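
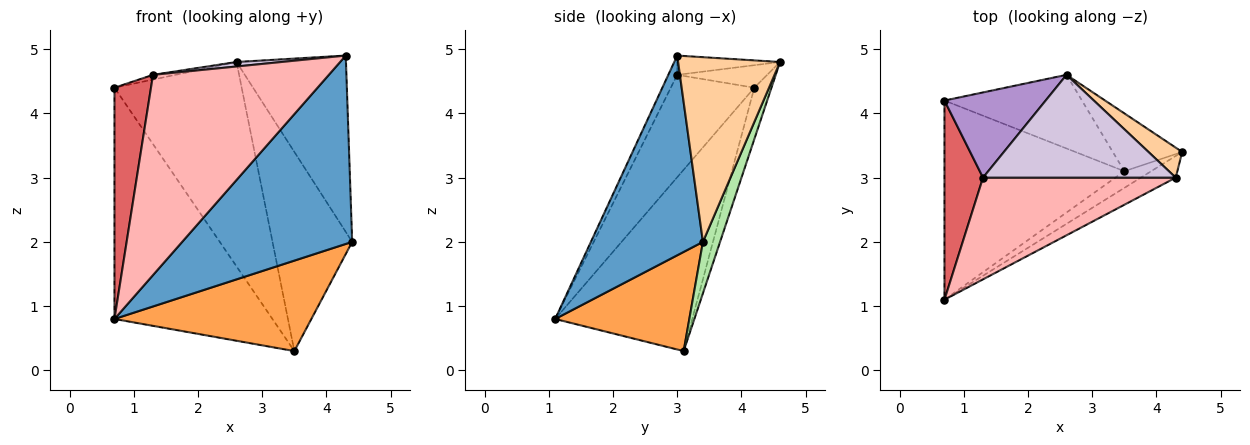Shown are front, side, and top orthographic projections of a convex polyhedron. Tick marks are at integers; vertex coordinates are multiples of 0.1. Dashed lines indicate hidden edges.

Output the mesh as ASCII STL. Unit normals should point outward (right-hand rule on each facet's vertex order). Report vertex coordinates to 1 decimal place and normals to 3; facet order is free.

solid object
 facet normal 0.548 -0.831 -0.096
  outer loop
   vertex 4.3 3.0 4.9
   vertex 0.7 1.1 0.8
   vertex 4.4 3.4 2.0
  endloop
 endfacet
 facet normal -0.550 0.633 -0.545
  outer loop
   vertex 3.5 3.1 0.3
   vertex 0.7 1.1 0.8
   vertex 0.7 4.2 4.4
  endloop
 endfacet
 facet normal 0.557 -0.817 -0.151
  outer loop
   vertex 3.5 3.1 0.3
   vertex 4.4 3.4 2.0
   vertex 0.7 1.1 0.8
  endloop
 endfacet
 facet normal 0.676 0.726 0.123
  outer loop
   vertex 2.6 4.6 4.8
   vertex 4.3 3.0 4.9
   vertex 4.4 3.4 2.0
  endloop
 endfacet
 facet normal -0.126 0.933 -0.336
  outer loop
   vertex 2.6 4.6 4.8
   vertex 3.5 3.1 0.3
   vertex 0.7 4.2 4.4
  endloop
 endfacet
 facet normal 0.202 0.940 -0.273
  outer loop
   vertex 2.6 4.6 4.8
   vertex 4.4 3.4 2.0
   vertex 3.5 3.1 0.3
  endloop
 endfacet
 facet normal -0.866 -0.379 0.326
  outer loop
   vertex 1.3 3.0 4.6
   vertex 0.7 4.2 4.4
   vertex 0.7 1.1 0.8
  endloop
 endfacet
 facet normal -0.045 -0.891 0.452
  outer loop
   vertex 1.3 3.0 4.6
   vertex 0.7 1.1 0.8
   vertex 4.3 3.0 4.9
  endloop
 endfacet
 facet normal -0.217 0.054 0.975
  outer loop
   vertex 1.3 3.0 4.6
   vertex 2.6 4.6 4.8
   vertex 0.7 4.2 4.4
  endloop
 endfacet
 facet normal -0.099 -0.043 0.994
  outer loop
   vertex 1.3 3.0 4.6
   vertex 4.3 3.0 4.9
   vertex 2.6 4.6 4.8
  endloop
 endfacet
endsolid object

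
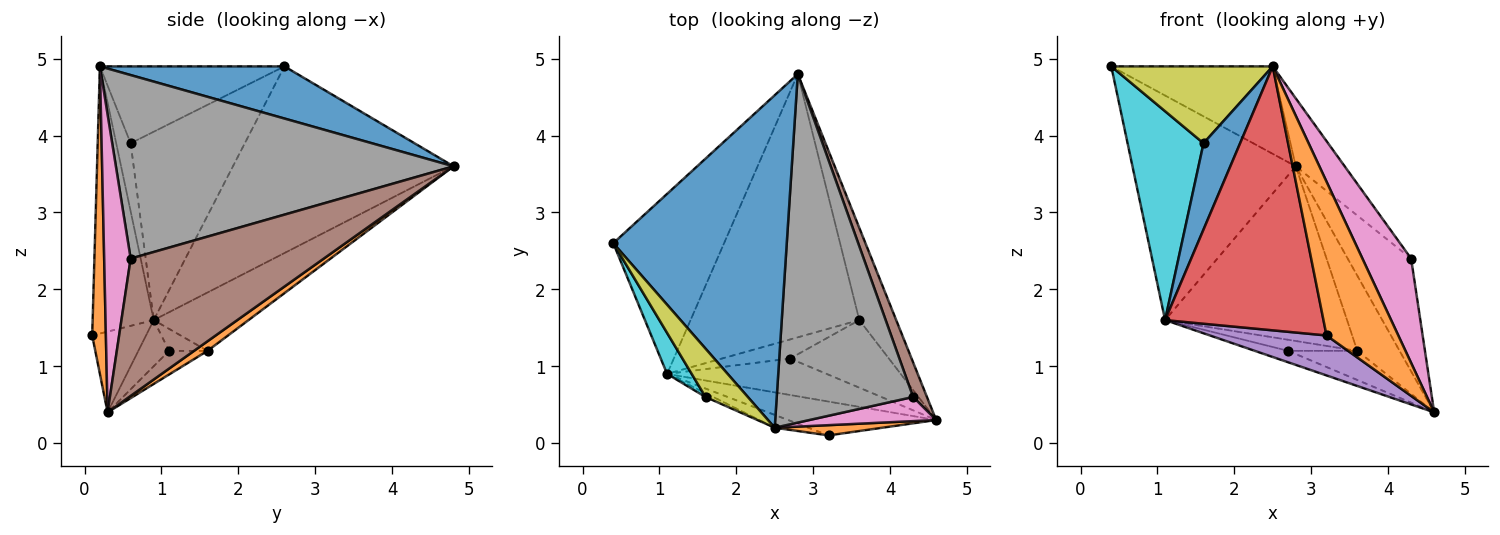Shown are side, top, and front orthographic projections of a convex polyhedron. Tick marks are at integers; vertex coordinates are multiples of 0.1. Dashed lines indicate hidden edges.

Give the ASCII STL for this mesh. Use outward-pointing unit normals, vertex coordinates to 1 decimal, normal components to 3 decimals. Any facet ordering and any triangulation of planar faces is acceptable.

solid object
 facet normal 0.279 0.244 0.929
  outer loop
   vertex 2.5 0.2 4.9
   vertex 2.8 4.8 3.6
   vertex 0.4 2.6 4.9
  endloop
 endfacet
 facet normal 0.187 -0.980 0.065
  outer loop
   vertex 2.5 0.2 4.9
   vertex 3.2 0.1 1.4
   vertex 4.6 0.3 0.4
  endloop
 endfacet
 facet normal -0.725 0.537 -0.431
  outer loop
   vertex 1.1 0.9 1.6
   vertex 0.4 2.6 4.9
   vertex 2.8 4.8 3.6
  endloop
 endfacet
 facet normal -0.359 -0.932 -0.045
  outer loop
   vertex 1.1 0.9 1.6
   vertex 3.2 0.1 1.4
   vertex 2.5 0.2 4.9
  endloop
 endfacet
 facet normal -0.332 -0.720 -0.609
  outer loop
   vertex 1.1 0.9 1.6
   vertex 4.6 0.3 0.4
   vertex 3.2 0.1 1.4
  endloop
 endfacet
 facet normal 0.946 0.311 0.095
  outer loop
   vertex 4.3 0.6 2.4
   vertex 4.6 0.3 0.4
   vertex 2.8 4.8 3.6
  endloop
 endfacet
 facet normal 0.468 -0.861 0.199
  outer loop
   vertex 4.3 0.6 2.4
   vertex 2.5 0.2 4.9
   vertex 4.6 0.3 0.4
  endloop
 endfacet
 facet normal 0.797 0.115 0.592
  outer loop
   vertex 4.3 0.6 2.4
   vertex 2.8 4.8 3.6
   vertex 2.5 0.2 4.9
  endloop
 endfacet
 facet normal -0.695 -0.608 0.382
  outer loop
   vertex 1.6 0.6 3.9
   vertex 2.5 0.2 4.9
   vertex 0.4 2.6 4.9
  endloop
 endfacet
 facet normal -0.828 -0.551 0.108
  outer loop
   vertex 1.6 0.6 3.9
   vertex 0.4 2.6 4.9
   vertex 1.1 0.9 1.6
  endloop
 endfacet
 facet normal -0.367 -0.929 -0.041
  outer loop
   vertex 1.6 0.6 3.9
   vertex 1.1 0.9 1.6
   vertex 2.5 0.2 4.9
  endloop
 endfacet
 facet normal 0.197 0.619 -0.760
  outer loop
   vertex 3.6 1.6 1.2
   vertex 2.8 4.8 3.6
   vertex 4.6 0.3 0.4
  endloop
 endfacet
 facet normal -0.277 0.531 -0.801
  outer loop
   vertex 3.6 1.6 1.2
   vertex 1.1 0.9 1.6
   vertex 2.8 4.8 3.6
  endloop
 endfacet
 facet normal -0.266 0.288 -0.920
  outer loop
   vertex 2.7 1.1 1.2
   vertex 4.6 0.3 0.4
   vertex 1.1 0.9 1.6
  endloop
 endfacet
 facet normal -0.215 0.387 -0.897
  outer loop
   vertex 2.7 1.1 1.2
   vertex 3.6 1.6 1.2
   vertex 4.6 0.3 0.4
  endloop
 endfacet
 facet normal -0.269 0.484 -0.833
  outer loop
   vertex 2.7 1.1 1.2
   vertex 1.1 0.9 1.6
   vertex 3.6 1.6 1.2
  endloop
 endfacet
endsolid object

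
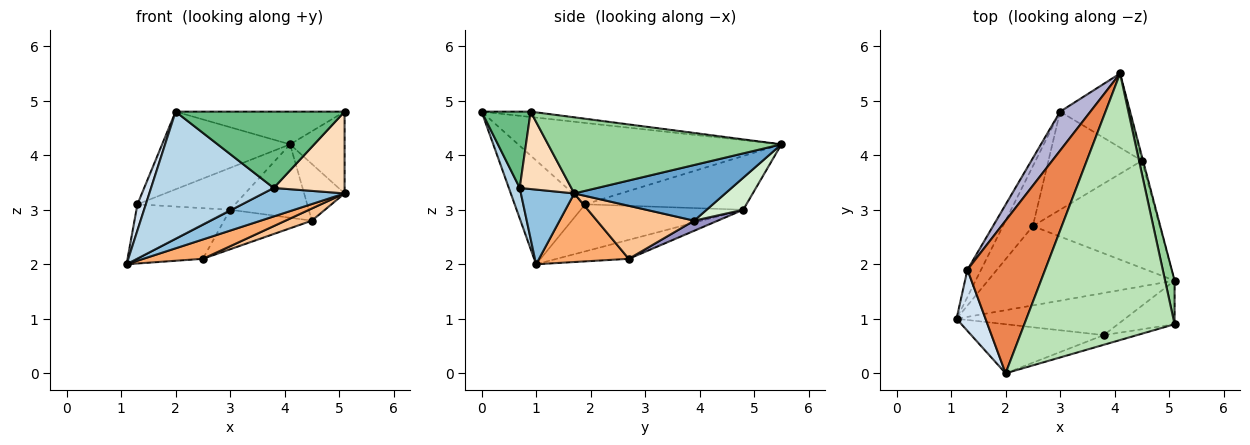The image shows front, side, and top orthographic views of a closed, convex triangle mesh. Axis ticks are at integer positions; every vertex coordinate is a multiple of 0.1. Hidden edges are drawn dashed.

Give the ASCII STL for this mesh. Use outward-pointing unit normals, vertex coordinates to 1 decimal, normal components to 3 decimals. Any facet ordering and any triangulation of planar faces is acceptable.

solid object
 facet normal 0.966 0.259 -0.020
  outer loop
   vertex 4.5 3.9 2.8
   vertex 4.1 5.5 4.2
   vertex 5.1 1.7 3.3
  endloop
 endfacet
 facet normal 0.345 -0.526 -0.778
  outer loop
   vertex 3.8 0.7 3.4
   vertex 1.1 1.0 2.0
   vertex 5.1 1.7 3.3
  endloop
 endfacet
 facet normal 0.083 -0.930 -0.359
  outer loop
   vertex 3.8 0.7 3.4
   vertex 2.0 0.0 4.8
   vertex 1.1 1.0 2.0
  endloop
 endfacet
 facet normal -0.957 -0.114 0.267
  outer loop
   vertex 1.3 1.9 3.1
   vertex 1.1 1.0 2.0
   vertex 2.0 0.0 4.8
  endloop
 endfacet
 facet normal -0.682 0.332 0.652
  outer loop
   vertex 1.3 1.9 3.1
   vertex 2.0 0.0 4.8
   vertex 4.1 5.5 4.2
  endloop
 endfacet
 facet normal 0.336 -0.223 -0.915
  outer loop
   vertex 2.5 2.7 2.1
   vertex 5.1 1.7 3.3
   vertex 1.1 1.0 2.0
  endloop
 endfacet
 facet normal 0.384 -0.104 -0.918
  outer loop
   vertex 2.5 2.7 2.1
   vertex 4.5 3.9 2.8
   vertex 5.1 1.7 3.3
  endloop
 endfacet
 facet normal 0.541 -0.742 -0.396
  outer loop
   vertex 5.1 0.9 4.8
   vertex 3.8 0.7 3.4
   vertex 5.1 1.7 3.3
  endloop
 endfacet
 facet normal 0.277 -0.953 -0.121
  outer loop
   vertex 5.1 0.9 4.8
   vertex 2.0 0.0 4.8
   vertex 3.8 0.7 3.4
  endloop
 endfacet
 facet normal 0.967 0.226 0.120
  outer loop
   vertex 5.1 0.9 4.8
   vertex 5.1 1.7 3.3
   vertex 4.1 5.5 4.2
  endloop
 endfacet
 facet normal -0.035 0.122 0.992
  outer loop
   vertex 5.1 0.9 4.8
   vertex 4.1 5.5 4.2
   vertex 2.0 0.0 4.8
  endloop
 endfacet
 facet normal 0.311 0.669 -0.675
  outer loop
   vertex 3.0 4.8 3.0
   vertex 4.1 5.5 4.2
   vertex 4.5 3.9 2.8
  endloop
 endfacet
 facet normal 0.100 0.372 -0.923
  outer loop
   vertex 3.0 4.8 3.0
   vertex 4.5 3.9 2.8
   vertex 2.5 2.7 2.1
  endloop
 endfacet
 facet normal -0.771 0.467 0.434
  outer loop
   vertex 3.0 4.8 3.0
   vertex 1.3 1.9 3.1
   vertex 4.1 5.5 4.2
  endloop
 endfacet
 facet normal -0.840 0.484 -0.243
  outer loop
   vertex 3.0 4.8 3.0
   vertex 1.1 1.0 2.0
   vertex 1.3 1.9 3.1
  endloop
 endfacet
 facet normal -0.480 0.440 -0.759
  outer loop
   vertex 3.0 4.8 3.0
   vertex 2.5 2.7 2.1
   vertex 1.1 1.0 2.0
  endloop
 endfacet
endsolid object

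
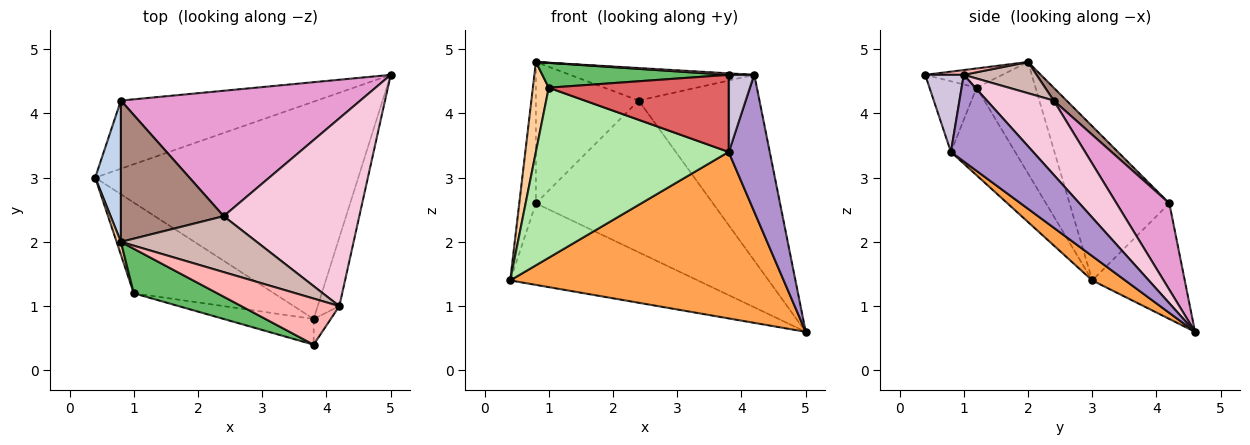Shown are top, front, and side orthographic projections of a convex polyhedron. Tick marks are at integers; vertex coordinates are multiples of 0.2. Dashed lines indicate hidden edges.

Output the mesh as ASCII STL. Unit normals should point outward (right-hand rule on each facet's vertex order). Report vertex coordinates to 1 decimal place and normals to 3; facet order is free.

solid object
 facet normal -0.354 0.718 -0.600
  outer loop
   vertex 0.8 4.2 2.6
   vertex 5.0 4.6 0.6
   vertex 0.4 3.0 1.4
  endloop
 endfacet
 facet normal -0.973 0.162 0.162
  outer loop
   vertex 0.8 4.2 2.6
   vertex 0.4 3.0 1.4
   vertex 0.8 2.0 4.8
  endloop
 endfacet
 facet normal 0.073 -0.606 -0.792
  outer loop
   vertex 3.8 0.8 3.4
   vertex 0.4 3.0 1.4
   vertex 5.0 4.6 0.6
  endloop
 endfacet
 facet normal -0.965 -0.260 0.037
  outer loop
   vertex 1.0 1.2 4.4
   vertex 0.8 2.0 4.8
   vertex 0.4 3.0 1.4
  endloop
 endfacet
 facet normal -0.198 -0.477 0.856
  outer loop
   vertex 1.0 1.2 4.4
   vertex 3.8 0.4 4.6
   vertex 0.8 2.0 4.8
  endloop
 endfacet
 facet normal -0.282 -0.846 -0.451
  outer loop
   vertex 1.0 1.2 4.4
   vertex 0.4 3.0 1.4
   vertex 3.8 0.8 3.4
  endloop
 endfacet
 facet normal -0.241 -0.921 -0.307
  outer loop
   vertex 1.0 1.2 4.4
   vertex 3.8 0.8 3.4
   vertex 3.8 0.4 4.6
  endloop
 endfacet
 facet normal 0.049 -0.033 0.998
  outer loop
   vertex 4.2 1.0 4.6
   vertex 0.8 2.0 4.8
   vertex 3.8 0.4 4.6
  endloop
 endfacet
 facet normal 0.873 -0.436 -0.218
  outer loop
   vertex 4.2 1.0 4.6
   vertex 3.8 0.8 3.4
   vertex 5.0 4.6 0.6
  endloop
 endfacet
 facet normal 0.818 -0.545 -0.182
  outer loop
   vertex 4.2 1.0 4.6
   vertex 3.8 0.4 4.6
   vertex 3.8 0.8 3.4
  endloop
 endfacet
 facet normal 0.088 0.704 0.704
  outer loop
   vertex 2.4 2.4 4.2
   vertex 0.8 4.2 2.6
   vertex 0.8 2.0 4.8
  endloop
 endfacet
 facet normal 0.195 0.493 0.848
  outer loop
   vertex 2.4 2.4 4.2
   vertex 0.8 2.0 4.8
   vertex 4.2 1.0 4.6
  endloop
 endfacet
 facet normal 0.224 0.751 0.621
  outer loop
   vertex 2.4 2.4 4.2
   vertex 5.0 4.6 0.6
   vertex 0.8 4.2 2.6
  endloop
 endfacet
 facet normal 0.363 0.655 0.662
  outer loop
   vertex 2.4 2.4 4.2
   vertex 4.2 1.0 4.6
   vertex 5.0 4.6 0.6
  endloop
 endfacet
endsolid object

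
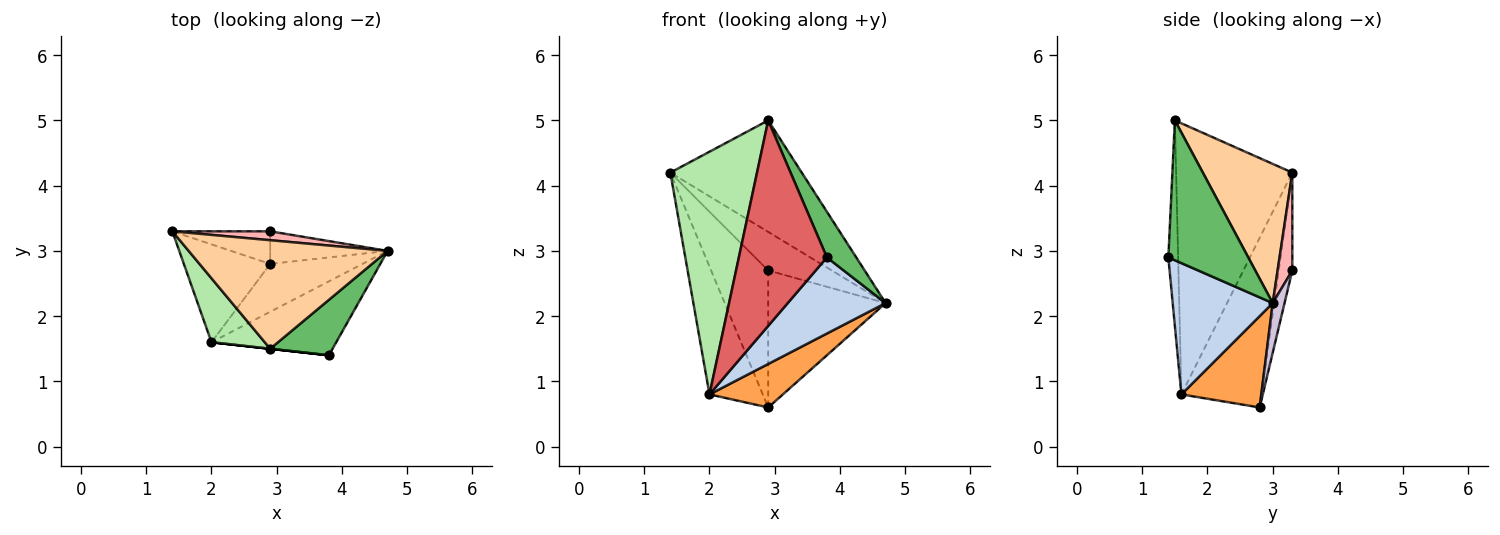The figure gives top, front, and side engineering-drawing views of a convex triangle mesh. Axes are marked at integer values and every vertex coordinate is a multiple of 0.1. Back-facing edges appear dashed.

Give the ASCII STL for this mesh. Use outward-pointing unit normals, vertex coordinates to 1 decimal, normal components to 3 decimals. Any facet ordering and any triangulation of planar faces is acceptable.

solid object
 facet normal -0.767 0.510 -0.390
  outer loop
   vertex 2.0 1.6 0.8
   vertex 1.4 3.3 4.2
   vertex 2.9 2.8 0.6
  endloop
 endfacet
 facet normal 0.591 -0.578 -0.562
  outer loop
   vertex 2.0 1.6 0.8
   vertex 4.7 3.0 2.2
   vertex 3.8 1.4 2.9
  endloop
 endfacet
 facet normal 0.591 -0.543 -0.597
  outer loop
   vertex 2.0 1.6 0.8
   vertex 2.9 2.8 0.6
   vertex 4.7 3.0 2.2
  endloop
 endfacet
 facet normal 0.438 0.644 0.627
  outer loop
   vertex 2.9 1.5 5.0
   vertex 4.7 3.0 2.2
   vertex 1.4 3.3 4.2
  endloop
 endfacet
 facet normal 0.866 -0.318 0.386
  outer loop
   vertex 2.9 1.5 5.0
   vertex 3.8 1.4 2.9
   vertex 4.7 3.0 2.2
  endloop
 endfacet
 facet normal -0.792 -0.591 0.156
  outer loop
   vertex 2.9 1.5 5.0
   vertex 1.4 3.3 4.2
   vertex 2.0 1.6 0.8
  endloop
 endfacet
 facet normal -0.110 -0.994 0.000
  outer loop
   vertex 2.9 1.5 5.0
   vertex 2.0 1.6 0.8
   vertex 3.8 1.4 2.9
  endloop
 endfacet
 facet normal 0.219 0.951 0.219
  outer loop
   vertex 2.9 3.3 2.7
   vertex 1.4 3.3 4.2
   vertex 4.7 3.0 2.2
  endloop
 endfacet
 facet normal -0.226 0.948 -0.226
  outer loop
   vertex 2.9 3.3 2.7
   vertex 2.9 2.8 0.6
   vertex 1.4 3.3 4.2
  endloop
 endfacet
 facet normal 0.097 0.968 -0.231
  outer loop
   vertex 2.9 3.3 2.7
   vertex 4.7 3.0 2.2
   vertex 2.9 2.8 0.6
  endloop
 endfacet
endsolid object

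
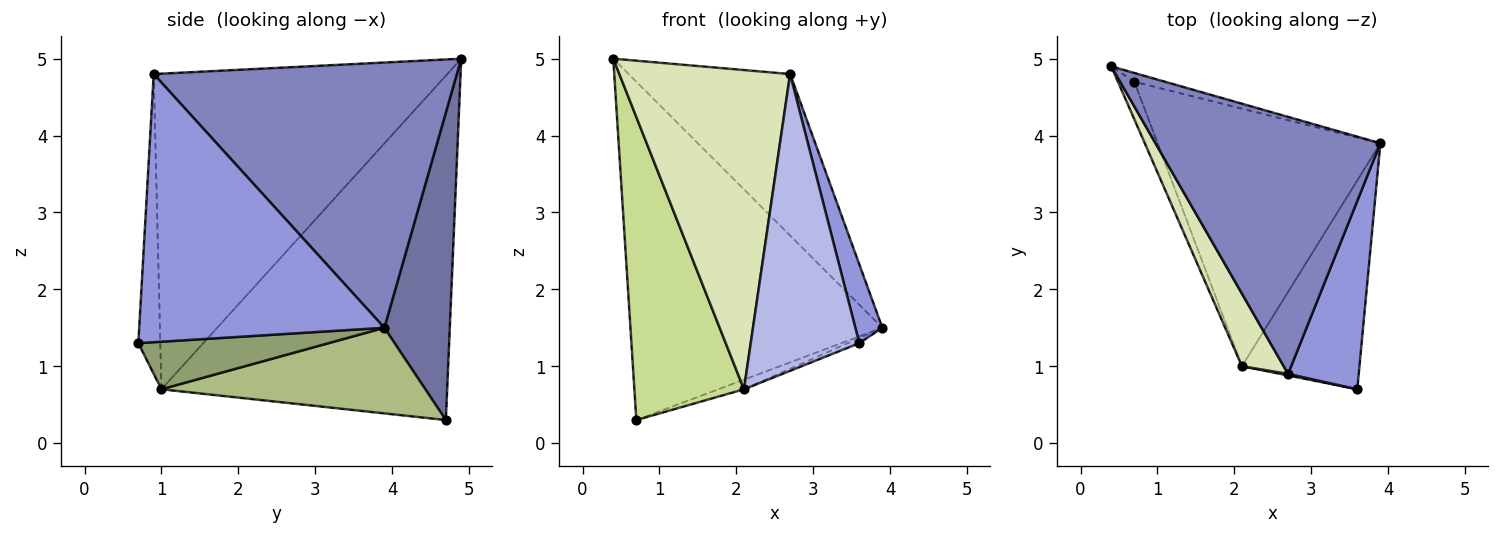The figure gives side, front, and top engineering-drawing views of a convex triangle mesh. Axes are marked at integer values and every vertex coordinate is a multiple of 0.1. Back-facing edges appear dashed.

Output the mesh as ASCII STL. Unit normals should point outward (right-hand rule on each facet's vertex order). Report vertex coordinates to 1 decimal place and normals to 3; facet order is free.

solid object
 facet normal 0.251 0.968 -0.025
  outer loop
   vertex 0.7 4.7 0.3
   vertex 0.4 4.9 5.0
   vertex 3.9 3.9 1.5
  endloop
 endfacet
 facet normal 0.707 0.376 0.599
  outer loop
   vertex 2.7 0.9 4.8
   vertex 3.9 3.9 1.5
   vertex 0.4 4.9 5.0
  endloop
 endfacet
 facet normal 0.962 -0.106 0.253
  outer loop
   vertex 2.7 0.9 4.8
   vertex 3.6 0.7 1.3
   vertex 3.9 3.9 1.5
  endloop
 endfacet
 facet normal -0.198 -0.980 0.005
  outer loop
   vertex 2.1 1.0 0.7
   vertex 3.6 0.7 1.3
   vertex 2.7 0.9 4.8
  endloop
 endfacet
 facet normal 0.375 0.023 -0.927
  outer loop
   vertex 2.1 1.0 0.7
   vertex 3.9 3.9 1.5
   vertex 3.6 0.7 1.3
  endloop
 endfacet
 facet normal 0.359 0.035 -0.933
  outer loop
   vertex 2.1 1.0 0.7
   vertex 0.7 4.7 0.3
   vertex 3.9 3.9 1.5
  endloop
 endfacet
 facet normal -0.933 -0.358 -0.044
  outer loop
   vertex 2.1 1.0 0.7
   vertex 0.4 4.9 5.0
   vertex 0.7 4.7 0.3
  endloop
 endfacet
 facet normal -0.859 -0.500 0.114
  outer loop
   vertex 2.1 1.0 0.7
   vertex 2.7 0.9 4.8
   vertex 0.4 4.9 5.0
  endloop
 endfacet
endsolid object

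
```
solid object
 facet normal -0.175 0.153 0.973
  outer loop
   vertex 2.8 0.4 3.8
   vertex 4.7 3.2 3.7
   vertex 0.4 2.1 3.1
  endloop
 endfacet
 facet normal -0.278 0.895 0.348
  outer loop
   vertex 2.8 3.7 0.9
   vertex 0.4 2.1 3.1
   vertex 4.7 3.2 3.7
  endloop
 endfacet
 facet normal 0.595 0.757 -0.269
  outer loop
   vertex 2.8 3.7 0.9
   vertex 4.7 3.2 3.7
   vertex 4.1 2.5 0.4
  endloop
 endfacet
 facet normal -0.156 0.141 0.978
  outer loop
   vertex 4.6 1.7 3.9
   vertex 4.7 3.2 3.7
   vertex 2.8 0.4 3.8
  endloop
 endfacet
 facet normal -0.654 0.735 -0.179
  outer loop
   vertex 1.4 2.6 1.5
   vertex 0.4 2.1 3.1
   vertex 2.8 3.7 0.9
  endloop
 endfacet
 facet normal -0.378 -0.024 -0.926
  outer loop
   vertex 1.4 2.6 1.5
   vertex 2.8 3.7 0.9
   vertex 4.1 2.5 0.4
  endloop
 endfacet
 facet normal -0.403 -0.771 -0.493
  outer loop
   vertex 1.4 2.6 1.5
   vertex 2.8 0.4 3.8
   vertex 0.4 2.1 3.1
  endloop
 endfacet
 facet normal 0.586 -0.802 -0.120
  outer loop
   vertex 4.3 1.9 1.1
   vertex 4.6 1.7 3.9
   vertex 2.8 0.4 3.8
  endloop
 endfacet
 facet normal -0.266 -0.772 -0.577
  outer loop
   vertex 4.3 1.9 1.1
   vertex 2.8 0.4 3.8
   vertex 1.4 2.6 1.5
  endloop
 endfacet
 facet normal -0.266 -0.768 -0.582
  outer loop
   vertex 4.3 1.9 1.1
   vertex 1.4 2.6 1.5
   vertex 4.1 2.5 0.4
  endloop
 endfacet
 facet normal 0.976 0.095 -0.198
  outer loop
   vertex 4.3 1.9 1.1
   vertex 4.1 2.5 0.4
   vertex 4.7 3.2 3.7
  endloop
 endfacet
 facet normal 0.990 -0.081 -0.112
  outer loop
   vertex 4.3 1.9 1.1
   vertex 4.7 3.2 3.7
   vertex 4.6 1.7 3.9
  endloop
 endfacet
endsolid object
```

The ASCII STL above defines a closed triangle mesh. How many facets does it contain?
12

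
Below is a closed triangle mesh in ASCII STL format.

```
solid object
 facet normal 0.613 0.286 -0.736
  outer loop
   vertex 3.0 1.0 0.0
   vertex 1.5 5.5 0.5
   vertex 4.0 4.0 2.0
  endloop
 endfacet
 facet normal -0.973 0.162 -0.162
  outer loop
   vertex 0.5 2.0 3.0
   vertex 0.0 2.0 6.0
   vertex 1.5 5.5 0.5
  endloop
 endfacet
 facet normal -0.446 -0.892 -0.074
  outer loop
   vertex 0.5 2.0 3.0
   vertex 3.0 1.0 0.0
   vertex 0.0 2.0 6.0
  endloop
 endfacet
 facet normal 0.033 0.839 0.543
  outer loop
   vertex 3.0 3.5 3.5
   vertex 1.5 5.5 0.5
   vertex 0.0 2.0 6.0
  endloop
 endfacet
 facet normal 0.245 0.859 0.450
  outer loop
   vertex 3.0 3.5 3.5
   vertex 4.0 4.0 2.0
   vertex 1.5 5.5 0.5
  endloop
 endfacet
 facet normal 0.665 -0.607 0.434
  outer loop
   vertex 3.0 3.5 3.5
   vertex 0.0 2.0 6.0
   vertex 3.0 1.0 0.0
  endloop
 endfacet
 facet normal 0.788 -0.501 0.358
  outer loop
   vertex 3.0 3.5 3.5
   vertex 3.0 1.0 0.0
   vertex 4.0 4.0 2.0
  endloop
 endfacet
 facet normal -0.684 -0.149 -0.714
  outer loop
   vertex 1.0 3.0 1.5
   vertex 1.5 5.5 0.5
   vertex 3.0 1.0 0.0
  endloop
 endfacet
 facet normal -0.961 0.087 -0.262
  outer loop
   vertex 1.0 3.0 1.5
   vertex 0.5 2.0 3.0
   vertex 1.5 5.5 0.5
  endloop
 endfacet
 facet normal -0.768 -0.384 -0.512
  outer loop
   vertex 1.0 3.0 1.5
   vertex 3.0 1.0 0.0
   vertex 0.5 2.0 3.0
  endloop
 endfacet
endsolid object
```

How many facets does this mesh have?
10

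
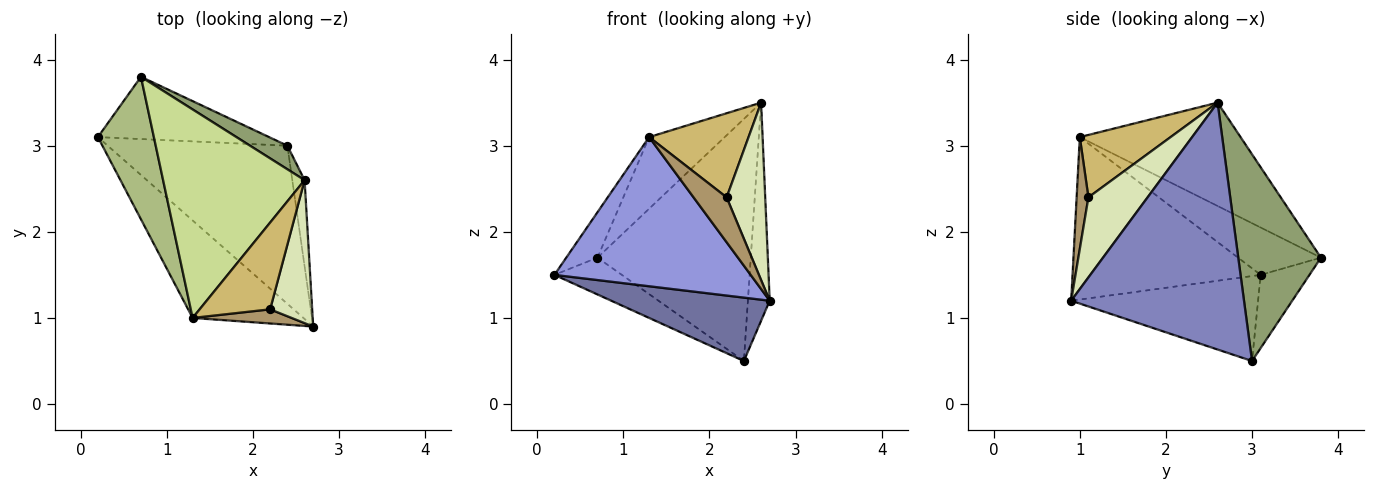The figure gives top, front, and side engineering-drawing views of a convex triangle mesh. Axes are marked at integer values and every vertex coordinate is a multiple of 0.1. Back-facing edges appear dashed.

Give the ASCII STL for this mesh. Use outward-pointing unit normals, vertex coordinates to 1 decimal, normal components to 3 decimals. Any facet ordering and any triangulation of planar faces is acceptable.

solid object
 facet normal -0.402 -0.341 -0.850
  outer loop
   vertex 2.4 3.0 0.5
   vertex 2.7 0.9 1.2
   vertex 0.2 3.1 1.5
  endloop
 endfacet
 facet normal 0.991 0.125 -0.049
  outer loop
   vertex 2.6 2.6 3.5
   vertex 2.7 0.9 1.2
   vertex 2.4 3.0 0.5
  endloop
 endfacet
 facet normal -0.626 -0.653 -0.427
  outer loop
   vertex 1.3 1.0 3.1
   vertex 0.2 3.1 1.5
   vertex 2.7 0.9 1.2
  endloop
 endfacet
 facet normal -0.345 0.478 -0.808
  outer loop
   vertex 0.7 3.8 1.7
   vertex 2.4 3.0 0.5
   vertex 0.2 3.1 1.5
  endloop
 endfacet
 facet normal 0.473 0.877 0.085
  outer loop
   vertex 0.7 3.8 1.7
   vertex 2.6 2.6 3.5
   vertex 2.4 3.0 0.5
  endloop
 endfacet
 facet normal -0.628 0.236 0.742
  outer loop
   vertex 0.7 3.8 1.7
   vertex 0.2 3.1 1.5
   vertex 1.3 1.0 3.1
  endloop
 endfacet
 facet normal -0.568 0.267 0.778
  outer loop
   vertex 0.7 3.8 1.7
   vertex 1.3 1.0 3.1
   vertex 2.6 2.6 3.5
  endloop
 endfacet
 facet normal 0.767 -0.500 0.403
  outer loop
   vertex 2.2 1.1 2.4
   vertex 2.7 0.9 1.2
   vertex 2.6 2.6 3.5
  endloop
 endfacet
 facet normal 0.322 -0.903 0.285
  outer loop
   vertex 2.2 1.1 2.4
   vertex 1.3 1.0 3.1
   vertex 2.7 0.9 1.2
  endloop
 endfacet
 facet normal 0.537 -0.587 0.606
  outer loop
   vertex 2.2 1.1 2.4
   vertex 2.6 2.6 3.5
   vertex 1.3 1.0 3.1
  endloop
 endfacet
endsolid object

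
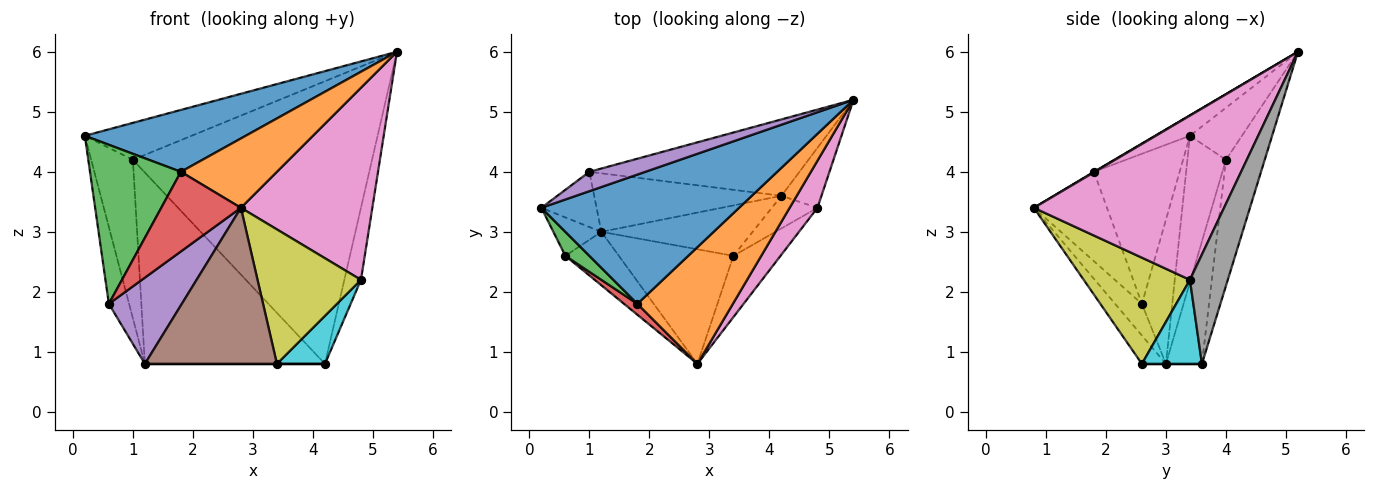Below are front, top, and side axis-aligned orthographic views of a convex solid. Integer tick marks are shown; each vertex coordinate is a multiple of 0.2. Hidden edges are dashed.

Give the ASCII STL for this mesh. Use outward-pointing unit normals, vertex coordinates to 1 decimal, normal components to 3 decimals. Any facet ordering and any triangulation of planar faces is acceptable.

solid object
 facet normal -0.093 -0.430 0.898
  outer loop
   vertex 1.8 1.8 4.0
   vertex 5.4 5.2 6.0
   vertex 0.2 3.4 4.6
  endloop
 endfacet
 facet normal 0.005 -0.511 0.860
  outer loop
   vertex 1.8 1.8 4.0
   vertex 2.8 0.8 3.4
   vertex 5.4 5.2 6.0
  endloop
 endfacet
 facet normal -0.682 -0.723 0.109
  outer loop
   vertex 1.8 1.8 4.0
   vertex 0.2 3.4 4.6
   vertex 0.6 2.6 1.8
  endloop
 endfacet
 facet normal -0.673 -0.733 0.100
  outer loop
   vertex 1.8 1.8 4.0
   vertex 0.6 2.6 1.8
   vertex 2.8 0.8 3.4
  endloop
 endfacet
 facet normal -0.396 0.813 0.427
  outer loop
   vertex 1.0 4.0 4.2
   vertex 0.2 3.4 4.6
   vertex 5.4 5.2 6.0
  endloop
 endfacet
 facet normal -0.155 0.954 -0.258
  outer loop
   vertex 1.0 4.0 4.2
   vertex 5.4 5.2 6.0
   vertex 4.2 3.6 0.8
  endloop
 endfacet
 facet normal 0.815 -0.563 0.138
  outer loop
   vertex 4.8 3.4 2.2
   vertex 5.4 5.2 6.0
   vertex 2.8 0.8 3.4
  endloop
 endfacet
 facet normal 0.868 0.381 -0.318
  outer loop
   vertex 4.8 3.4 2.2
   vertex 4.2 3.6 0.8
   vertex 5.4 5.2 6.0
  endloop
 endfacet
 facet normal 0.683 -0.665 -0.303
  outer loop
   vertex 3.4 2.6 0.8
   vertex 4.8 3.4 2.2
   vertex 2.8 0.8 3.4
  endloop
 endfacet
 facet normal 0.719 -0.575 -0.390
  outer loop
   vertex 3.4 2.6 0.8
   vertex 4.2 3.6 0.8
   vertex 4.8 3.4 2.2
  endloop
 endfacet
 facet normal -0.188 0.939 -0.287
  outer loop
   vertex 1.2 3.0 0.8
   vertex 1.0 4.0 4.2
   vertex 4.2 3.6 0.8
  endloop
 endfacet
 facet normal 0.000 0.000 -1.000
  outer loop
   vertex 1.2 3.0 0.8
   vertex 4.2 3.6 0.8
   vertex 3.4 2.6 0.8
  endloop
 endfacet
 facet normal -0.802 0.535 -0.267
  outer loop
   vertex 1.2 3.0 0.8
   vertex 0.6 2.6 1.8
   vertex 0.2 3.4 4.6
  endloop
 endfacet
 facet normal -0.658 0.711 -0.248
  outer loop
   vertex 1.2 3.0 0.8
   vertex 0.2 3.4 4.6
   vertex 1.0 4.0 4.2
  endloop
 endfacet
 facet normal -0.298 -0.811 -0.503
  outer loop
   vertex 1.2 3.0 0.8
   vertex 2.8 0.8 3.4
   vertex 0.6 2.6 1.8
  endloop
 endfacet
 facet normal -0.145 -0.798 -0.586
  outer loop
   vertex 1.2 3.0 0.8
   vertex 3.4 2.6 0.8
   vertex 2.8 0.8 3.4
  endloop
 endfacet
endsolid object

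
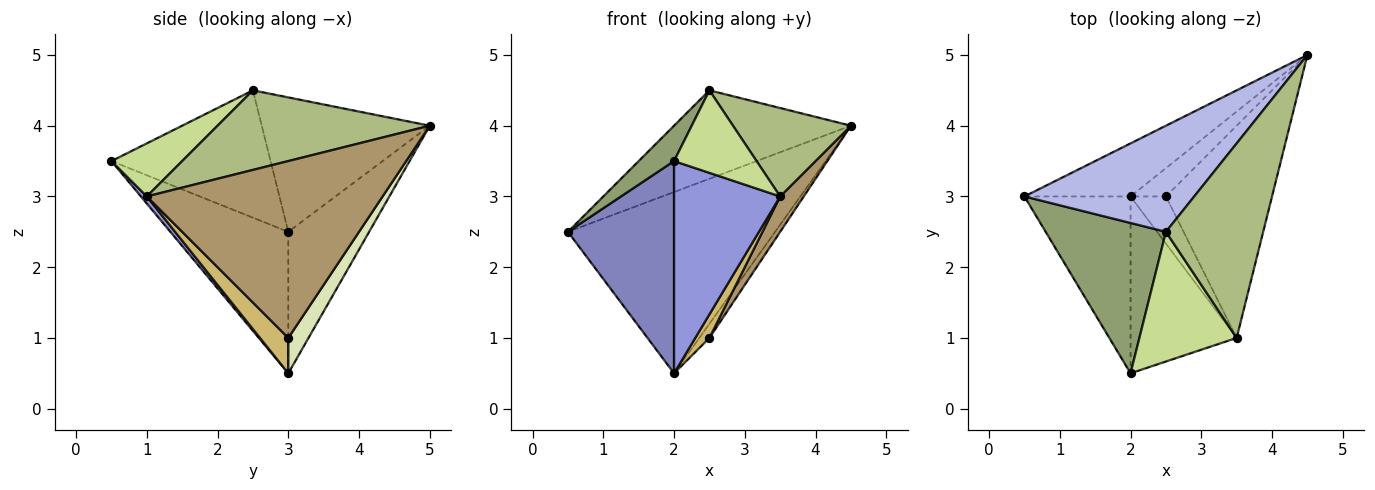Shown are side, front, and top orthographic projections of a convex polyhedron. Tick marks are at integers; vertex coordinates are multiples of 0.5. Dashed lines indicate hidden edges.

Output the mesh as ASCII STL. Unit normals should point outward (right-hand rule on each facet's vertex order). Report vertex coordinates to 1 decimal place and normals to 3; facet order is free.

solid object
 facet normal -0.351 0.899 -0.263
  outer loop
   vertex 2.0 3.0 0.5
   vertex 0.5 3.0 2.5
   vertex 4.5 5.0 4.0
  endloop
 endfacet
 facet normal -0.649 -0.584 -0.487
  outer loop
   vertex 2.0 3.0 0.5
   vertex 2.0 0.5 3.5
   vertex 0.5 3.0 2.5
  endloop
 endfacet
 facet normal 0.043 -0.768 -0.640
  outer loop
   vertex 3.5 1.0 3.0
   vertex 2.0 0.5 3.5
   vertex 2.0 3.0 0.5
  endloop
 endfacet
 facet normal -0.520 0.547 0.656
  outer loop
   vertex 2.5 2.5 4.5
   vertex 4.5 5.0 4.0
   vertex 0.5 3.0 2.5
  endloop
 endfacet
 facet normal -0.718 -0.159 0.678
  outer loop
   vertex 2.5 2.5 4.5
   vertex 0.5 3.0 2.5
   vertex 2.0 0.5 3.5
  endloop
 endfacet
 facet normal 0.597 -0.332 0.730
  outer loop
   vertex 2.5 2.5 4.5
   vertex 3.5 1.0 3.0
   vertex 4.5 5.0 4.0
  endloop
 endfacet
 facet normal 0.418 -0.488 0.766
  outer loop
   vertex 2.5 2.5 4.5
   vertex 2.0 0.5 3.5
   vertex 3.5 1.0 3.0
  endloop
 endfacet
 facet normal 0.667 0.333 -0.667
  outer loop
   vertex 2.5 3.0 1.0
   vertex 2.0 3.0 0.5
   vertex 4.5 5.0 4.0
  endloop
 endfacet
 facet normal 0.854 -0.085 -0.513
  outer loop
   vertex 2.5 3.0 1.0
   vertex 4.5 5.0 4.0
   vertex 3.5 1.0 3.0
  endloop
 endfacet
 facet normal 0.667 -0.333 -0.667
  outer loop
   vertex 2.5 3.0 1.0
   vertex 3.5 1.0 3.0
   vertex 2.0 3.0 0.5
  endloop
 endfacet
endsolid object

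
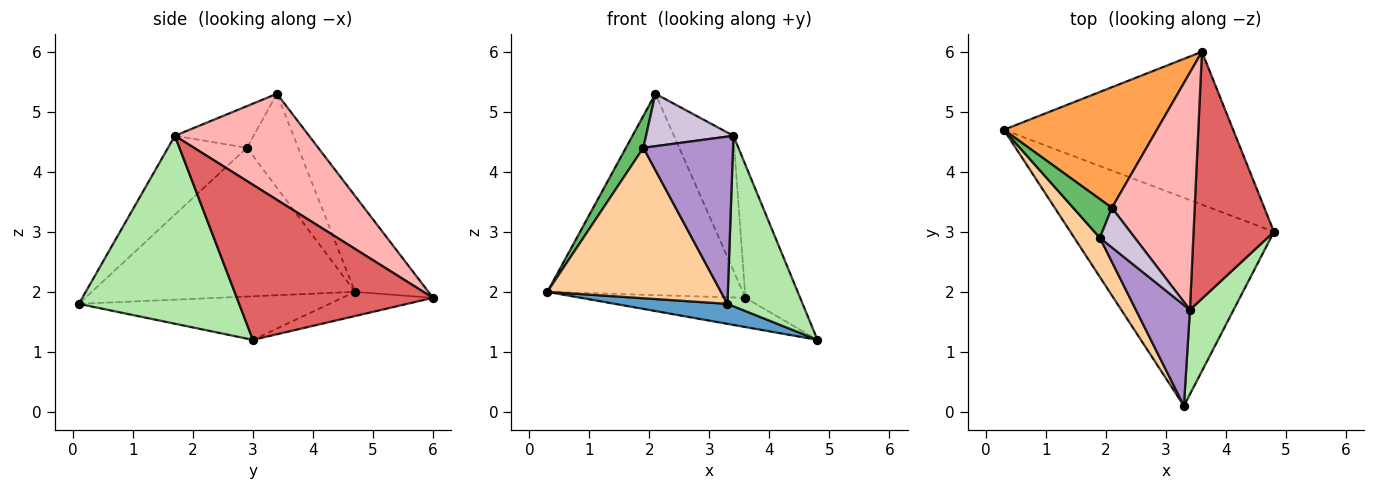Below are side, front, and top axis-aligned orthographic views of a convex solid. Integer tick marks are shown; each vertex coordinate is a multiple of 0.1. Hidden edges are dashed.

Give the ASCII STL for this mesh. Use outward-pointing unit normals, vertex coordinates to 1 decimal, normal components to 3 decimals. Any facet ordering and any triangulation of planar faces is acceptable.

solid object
 facet normal -0.208 -0.094 -0.974
  outer loop
   vertex 3.3 0.1 1.8
   vertex 0.3 4.7 2.0
   vertex 4.8 3.0 1.2
  endloop
 endfacet
 facet normal -0.103 0.187 -0.977
  outer loop
   vertex 3.6 6.0 1.9
   vertex 4.8 3.0 1.2
   vertex 0.3 4.7 2.0
  endloop
 endfacet
 facet normal -0.307 0.817 0.489
  outer loop
   vertex 3.6 6.0 1.9
   vertex 0.3 4.7 2.0
   vertex 2.1 3.4 5.3
  endloop
 endfacet
 facet normal -0.826 -0.545 0.142
  outer loop
   vertex 1.9 2.9 4.4
   vertex 0.3 4.7 2.0
   vertex 3.3 0.1 1.8
  endloop
 endfacet
 facet normal -0.882 -0.300 0.363
  outer loop
   vertex 1.9 2.9 4.4
   vertex 2.1 3.4 5.3
   vertex 0.3 4.7 2.0
  endloop
 endfacet
 facet normal 0.886 -0.416 0.206
  outer loop
   vertex 3.4 1.7 4.6
   vertex 3.3 0.1 1.8
   vertex 4.8 3.0 1.2
  endloop
 endfacet
 facet normal 0.862 0.240 0.447
  outer loop
   vertex 3.4 1.7 4.6
   vertex 4.8 3.0 1.2
   vertex 3.6 6.0 1.9
  endloop
 endfacet
 facet normal 0.744 0.330 0.581
  outer loop
   vertex 3.4 1.7 4.6
   vertex 3.6 6.0 1.9
   vertex 2.1 3.4 5.3
  endloop
 endfacet
 facet normal -0.602 -0.684 0.412
  outer loop
   vertex 3.4 1.7 4.6
   vertex 1.9 2.9 4.4
   vertex 3.3 0.1 1.8
  endloop
 endfacet
 facet normal -0.584 -0.648 0.490
  outer loop
   vertex 3.4 1.7 4.6
   vertex 2.1 3.4 5.3
   vertex 1.9 2.9 4.4
  endloop
 endfacet
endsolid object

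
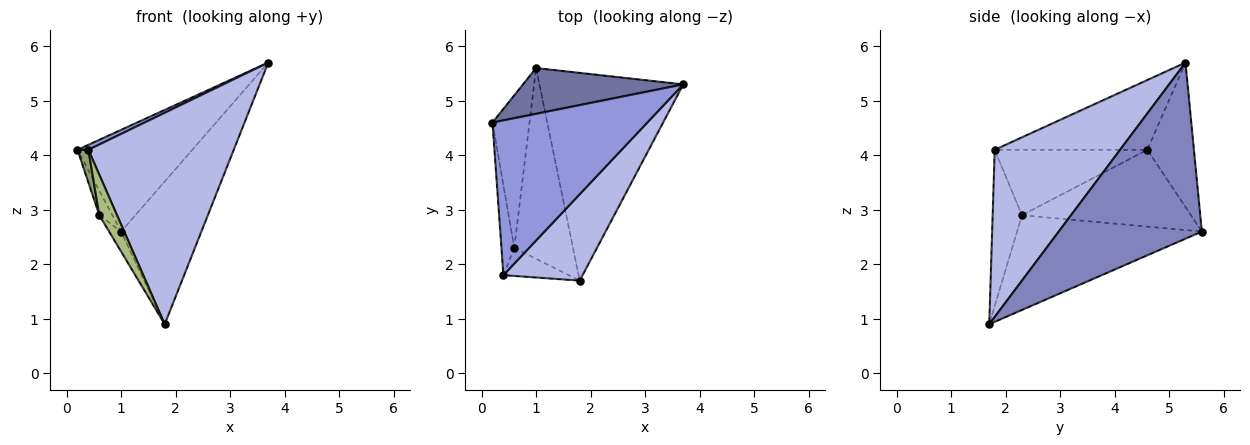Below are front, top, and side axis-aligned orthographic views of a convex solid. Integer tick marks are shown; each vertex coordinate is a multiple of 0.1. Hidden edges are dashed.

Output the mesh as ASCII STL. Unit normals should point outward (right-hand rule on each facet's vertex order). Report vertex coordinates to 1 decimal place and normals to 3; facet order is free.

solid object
 facet normal -0.347 0.855 0.385
  outer loop
   vertex 1.0 5.6 2.6
   vertex 0.2 4.6 4.1
   vertex 3.7 5.3 5.7
  endloop
 endfacet
 facet normal 0.710 0.399 -0.580
  outer loop
   vertex 1.0 5.6 2.6
   vertex 3.7 5.3 5.7
   vertex 1.8 1.7 0.9
  endloop
 endfacet
 facet normal -0.411 -0.029 0.911
  outer loop
   vertex 0.4 1.8 4.1
   vertex 3.7 5.3 5.7
   vertex 0.2 4.6 4.1
  endloop
 endfacet
 facet normal 0.624 -0.723 0.296
  outer loop
   vertex 0.4 1.8 4.1
   vertex 1.8 1.7 0.9
   vertex 3.7 5.3 5.7
  endloop
 endfacet
 facet normal -0.979 -0.070 -0.192
  outer loop
   vertex 0.6 2.3 2.9
   vertex 0.4 1.8 4.1
   vertex 0.2 4.6 4.1
  endloop
 endfacet
 facet normal -0.806 -0.487 -0.337
  outer loop
   vertex 0.6 2.3 2.9
   vertex 1.8 1.7 0.9
   vertex 0.4 1.8 4.1
  endloop
 endfacet
 facet normal -0.899 0.070 -0.433
  outer loop
   vertex 0.6 2.3 2.9
   vertex 0.2 4.6 4.1
   vertex 1.0 5.6 2.6
  endloop
 endfacet
 facet normal -0.849 0.055 -0.526
  outer loop
   vertex 0.6 2.3 2.9
   vertex 1.0 5.6 2.6
   vertex 1.8 1.7 0.9
  endloop
 endfacet
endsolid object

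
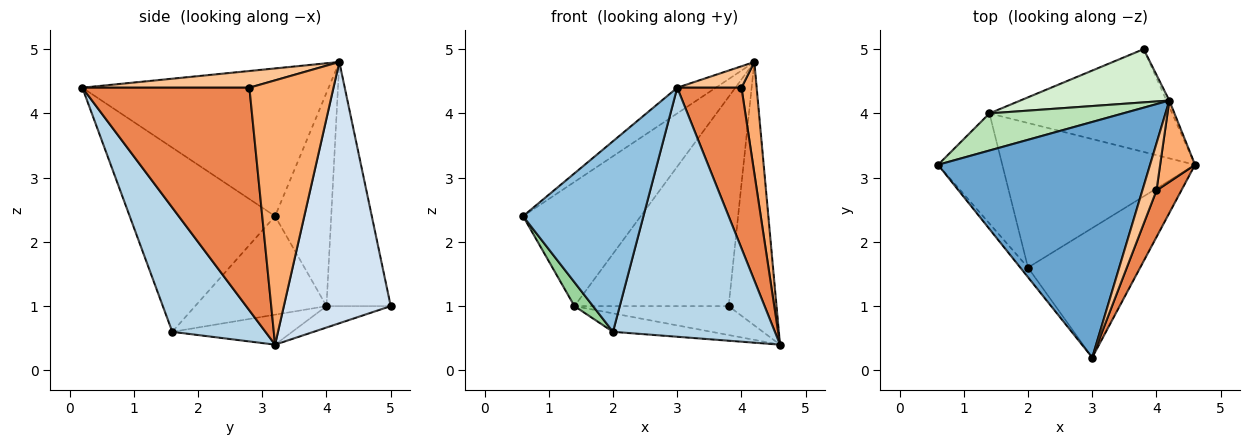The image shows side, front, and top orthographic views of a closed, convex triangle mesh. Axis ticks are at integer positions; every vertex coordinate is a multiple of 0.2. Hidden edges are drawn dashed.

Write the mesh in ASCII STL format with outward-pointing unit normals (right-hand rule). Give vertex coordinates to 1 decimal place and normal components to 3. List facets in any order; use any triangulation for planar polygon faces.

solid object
 facet normal -0.570 0.089 0.817
  outer loop
   vertex 4.2 4.2 4.8
   vertex 0.6 3.2 2.4
   vertex 3.0 0.2 4.4
  endloop
 endfacet
 facet normal -0.770 -0.637 -0.032
  outer loop
   vertex 2.0 1.6 0.6
   vertex 3.0 0.2 4.4
   vertex 0.6 3.2 2.4
  endloop
 endfacet
 facet normal 0.455 -0.790 -0.411
  outer loop
   vertex 2.0 1.6 0.6
   vertex 4.6 3.2 0.4
   vertex 3.0 0.2 4.4
  endloop
 endfacet
 facet normal 0.913 0.409 -0.010
  outer loop
   vertex 3.8 5.0 1.0
   vertex 4.2 4.2 4.8
   vertex 4.6 3.2 0.4
  endloop
 endfacet
 facet normal 0.928 -0.357 0.104
  outer loop
   vertex 4.0 2.8 4.4
   vertex 3.0 0.2 4.4
   vertex 4.6 3.2 0.4
  endloop
 endfacet
 facet normal 0.976 -0.176 0.129
  outer loop
   vertex 4.0 2.8 4.4
   vertex 4.6 3.2 0.4
   vertex 4.2 4.2 4.8
  endloop
 endfacet
 facet normal 0.732 -0.282 0.620
  outer loop
   vertex 4.0 2.8 4.4
   vertex 4.2 4.2 4.8
   vertex 3.0 0.2 4.4
  endloop
 endfacet
 facet normal -0.152 0.125 -0.980
  outer loop
   vertex 1.4 4.0 1.0
   vertex 4.6 3.2 0.4
   vertex 2.0 1.6 0.6
  endloop
 endfacet
 facet normal -0.112 0.269 -0.957
  outer loop
   vertex 1.4 4.0 1.0
   vertex 3.8 5.0 1.0
   vertex 4.6 3.2 0.4
  endloop
 endfacet
 facet normal -0.832 -0.118 -0.542
  outer loop
   vertex 1.4 4.0 1.0
   vertex 2.0 1.6 0.6
   vertex 0.6 3.2 2.4
  endloop
 endfacet
 facet normal -0.416 0.871 0.260
  outer loop
   vertex 1.4 4.0 1.0
   vertex 0.6 3.2 2.4
   vertex 4.2 4.2 4.8
  endloop
 endfacet
 facet normal -0.374 0.899 0.229
  outer loop
   vertex 1.4 4.0 1.0
   vertex 4.2 4.2 4.8
   vertex 3.8 5.0 1.0
  endloop
 endfacet
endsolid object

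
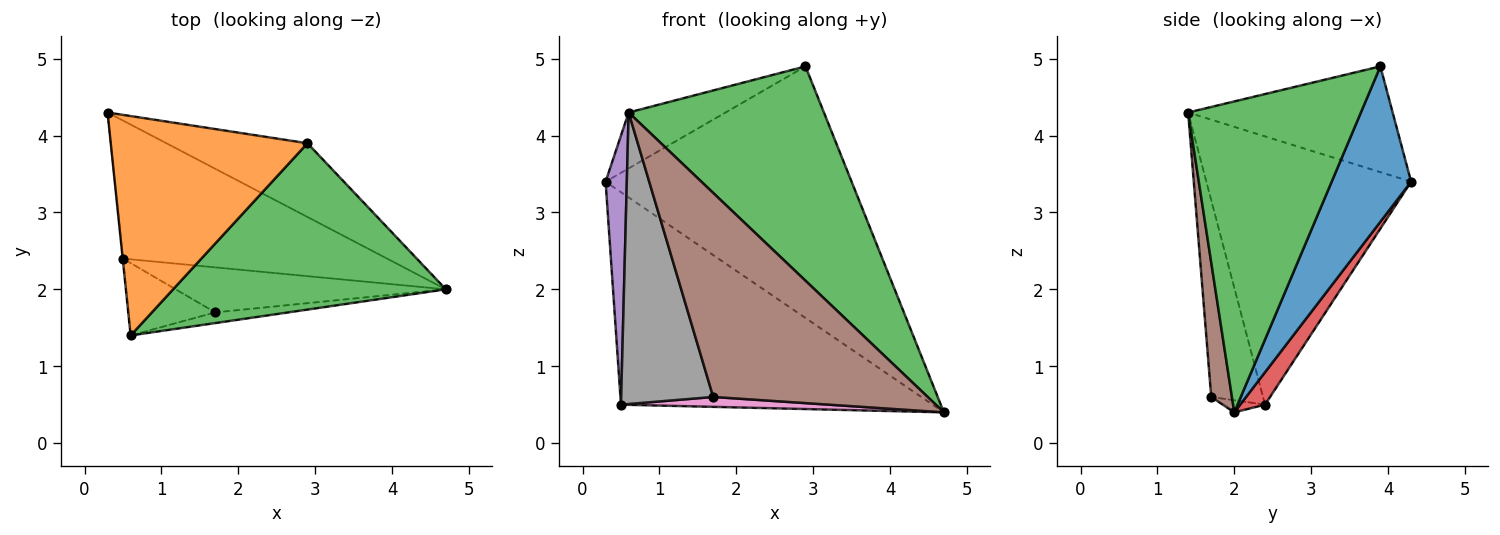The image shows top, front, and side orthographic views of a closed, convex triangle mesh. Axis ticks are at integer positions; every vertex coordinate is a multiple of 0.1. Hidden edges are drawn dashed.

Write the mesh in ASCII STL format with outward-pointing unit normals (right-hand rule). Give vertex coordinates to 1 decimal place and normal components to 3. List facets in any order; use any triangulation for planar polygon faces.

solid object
 facet normal 0.296 0.917 -0.269
  outer loop
   vertex 2.9 3.9 4.9
   vertex 4.7 2.0 0.4
   vertex 0.3 4.3 3.4
  endloop
 endfacet
 facet normal -0.462 0.219 0.859
  outer loop
   vertex 2.9 3.9 4.9
   vertex 0.3 4.3 3.4
   vertex 0.6 1.4 4.3
  endloop
 endfacet
 facet normal 0.573 -0.648 0.503
  outer loop
   vertex 2.9 3.9 4.9
   vertex 0.6 1.4 4.3
   vertex 4.7 2.0 0.4
  endloop
 endfacet
 facet normal 0.067 0.837 -0.544
  outer loop
   vertex 0.5 2.4 0.5
   vertex 0.3 4.3 3.4
   vertex 4.7 2.0 0.4
  endloop
 endfacet
 facet normal -0.995 -0.103 -0.001
  outer loop
   vertex 0.5 2.4 0.5
   vertex 0.6 1.4 4.3
   vertex 0.3 4.3 3.4
  endloop
 endfacet
 facet normal 0.096 -0.994 -0.052
  outer loop
   vertex 1.7 1.7 0.6
   vertex 4.7 2.0 0.4
   vertex 0.6 1.4 4.3
  endloop
 endfacet
 facet normal -0.044 -0.214 -0.976
  outer loop
   vertex 1.7 1.7 0.6
   vertex 0.5 2.4 0.5
   vertex 4.7 2.0 0.4
  endloop
 endfacet
 facet normal -0.479 -0.852 -0.212
  outer loop
   vertex 1.7 1.7 0.6
   vertex 0.6 1.4 4.3
   vertex 0.5 2.4 0.5
  endloop
 endfacet
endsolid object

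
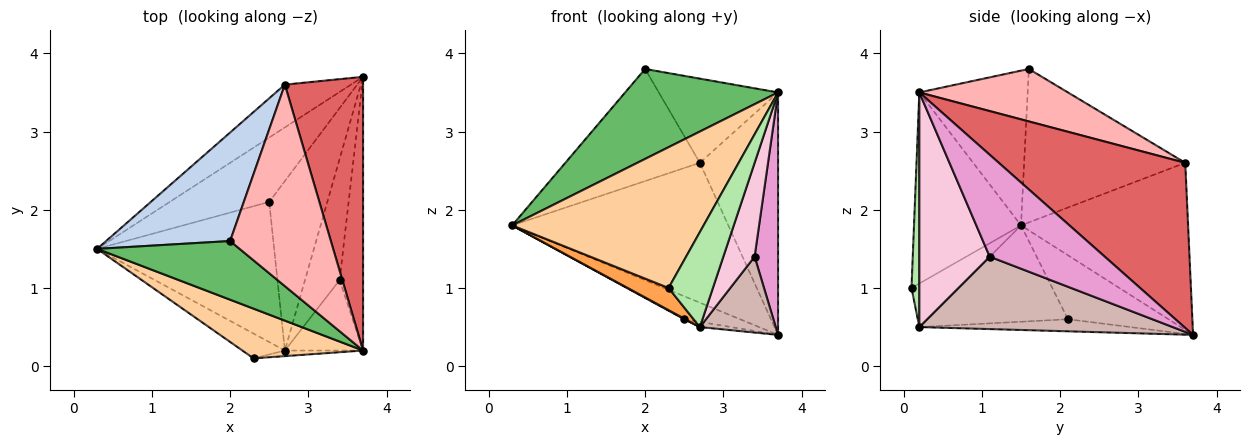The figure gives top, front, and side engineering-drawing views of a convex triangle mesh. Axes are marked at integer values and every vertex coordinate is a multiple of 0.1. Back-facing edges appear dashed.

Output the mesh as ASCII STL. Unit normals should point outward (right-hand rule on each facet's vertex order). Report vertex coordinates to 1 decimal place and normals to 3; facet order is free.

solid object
 facet normal -0.594 0.769 -0.235
  outer loop
   vertex 2.7 3.6 2.6
   vertex 3.7 3.7 0.4
   vertex 0.3 1.5 1.8
  endloop
 endfacet
 facet normal -0.652 0.545 0.527
  outer loop
   vertex 2.7 3.6 2.6
   vertex 0.3 1.5 1.8
   vertex 2.0 1.6 3.8
  endloop
 endfacet
 facet normal -0.608 -0.530 -0.592
  outer loop
   vertex 2.7 0.2 0.5
   vertex 2.3 0.1 1.0
   vertex 0.3 1.5 1.8
  endloop
 endfacet
 facet normal -0.466 -0.834 0.294
  outer loop
   vertex 3.7 0.2 3.5
   vertex 0.3 1.5 1.8
   vertex 2.3 0.1 1.0
  endloop
 endfacet
 facet normal -0.510 -0.720 0.470
  outer loop
   vertex 3.7 0.2 3.5
   vertex 2.0 1.6 3.8
   vertex 0.3 1.5 1.8
  endloop
 endfacet
 facet normal 0.173 -0.983 -0.058
  outer loop
   vertex 3.7 0.2 3.5
   vertex 2.3 0.1 1.0
   vertex 2.7 0.2 0.5
  endloop
 endfacet
 facet normal 0.845 0.354 0.400
  outer loop
   vertex 3.7 0.2 3.5
   vertex 3.7 3.7 0.4
   vertex 2.7 3.6 2.6
  endloop
 endfacet
 facet normal 0.433 0.348 0.832
  outer loop
   vertex 3.7 0.2 3.5
   vertex 2.7 3.6 2.6
   vertex 2.0 1.6 3.8
  endloop
 endfacet
 facet normal -0.518 0.288 -0.806
  outer loop
   vertex 2.5 2.1 0.6
   vertex 0.3 1.5 1.8
   vertex 3.7 3.7 0.4
  endloop
 endfacet
 facet normal -0.478 -0.004 -0.878
  outer loop
   vertex 2.5 2.1 0.6
   vertex 2.7 0.2 0.5
   vertex 0.3 1.5 1.8
  endloop
 endfacet
 facet normal -0.203 0.030 -0.979
  outer loop
   vertex 2.5 2.1 0.6
   vertex 3.7 3.7 0.4
   vertex 2.7 0.2 0.5
  endloop
 endfacet
 facet normal 0.871 -0.261 -0.417
  outer loop
   vertex 3.4 1.1 1.4
   vertex 2.7 0.2 0.5
   vertex 3.7 3.7 0.4
  endloop
 endfacet
 facet normal 0.956 -0.195 -0.220
  outer loop
   vertex 3.4 1.1 1.4
   vertex 3.7 3.7 0.4
   vertex 3.7 0.2 3.5
  endloop
 endfacet
 facet normal 0.874 -0.389 -0.291
  outer loop
   vertex 3.4 1.1 1.4
   vertex 3.7 0.2 3.5
   vertex 2.7 0.2 0.5
  endloop
 endfacet
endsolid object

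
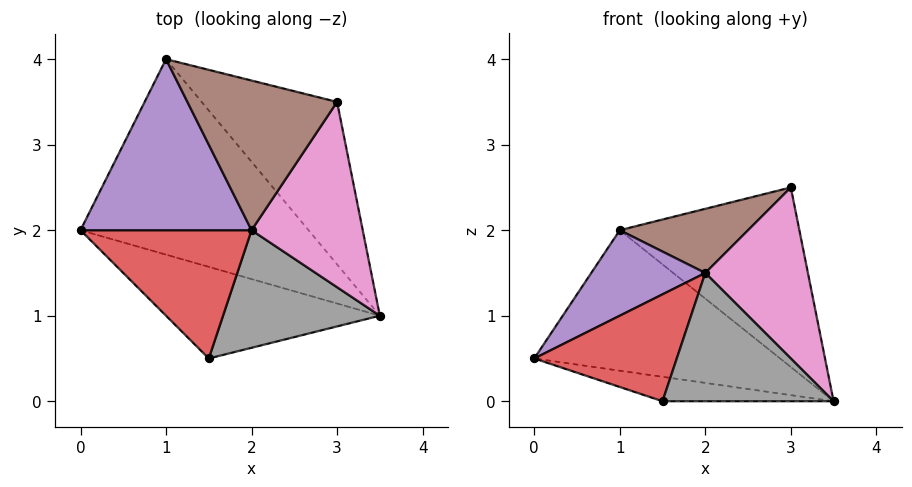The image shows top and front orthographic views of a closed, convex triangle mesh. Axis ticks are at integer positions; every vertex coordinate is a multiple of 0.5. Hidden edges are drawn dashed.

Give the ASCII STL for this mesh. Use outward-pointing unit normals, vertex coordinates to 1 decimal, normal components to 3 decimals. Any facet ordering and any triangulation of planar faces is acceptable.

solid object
 facet normal -0.064 0.257 -0.964
  outer loop
   vertex 1.5 0.5 0.0
   vertex 0.0 2.0 0.5
   vertex 3.5 1.0 0.0
  endloop
 endfacet
 facet normal 0.051 0.583 -0.811
  outer loop
   vertex 1.0 4.0 2.0
   vertex 3.5 1.0 0.0
   vertex 0.0 2.0 0.5
  endloop
 endfacet
 facet normal 0.333 0.699 -0.633
  outer loop
   vertex 1.0 4.0 2.0
   vertex 3.0 3.5 2.5
   vertex 3.5 1.0 0.0
  endloop
 endfacet
 facet normal -0.359 -0.598 0.717
  outer loop
   vertex 2.0 2.0 1.5
   vertex 0.0 2.0 0.5
   vertex 1.5 0.5 0.0
  endloop
 endfacet
 facet normal -0.408 -0.408 0.816
  outer loop
   vertex 2.0 2.0 1.5
   vertex 1.0 4.0 2.0
   vertex 0.0 2.0 0.5
  endloop
 endfacet
 facet normal -0.312 -0.374 0.873
  outer loop
   vertex 2.0 2.0 1.5
   vertex 3.0 3.5 2.5
   vertex 1.0 4.0 2.0
  endloop
 endfacet
 facet normal 0.272 -0.653 0.707
  outer loop
   vertex 2.0 2.0 1.5
   vertex 3.5 1.0 0.0
   vertex 3.0 3.5 2.5
  endloop
 endfacet
 facet normal 0.181 -0.725 0.665
  outer loop
   vertex 2.0 2.0 1.5
   vertex 1.5 0.5 0.0
   vertex 3.5 1.0 0.0
  endloop
 endfacet
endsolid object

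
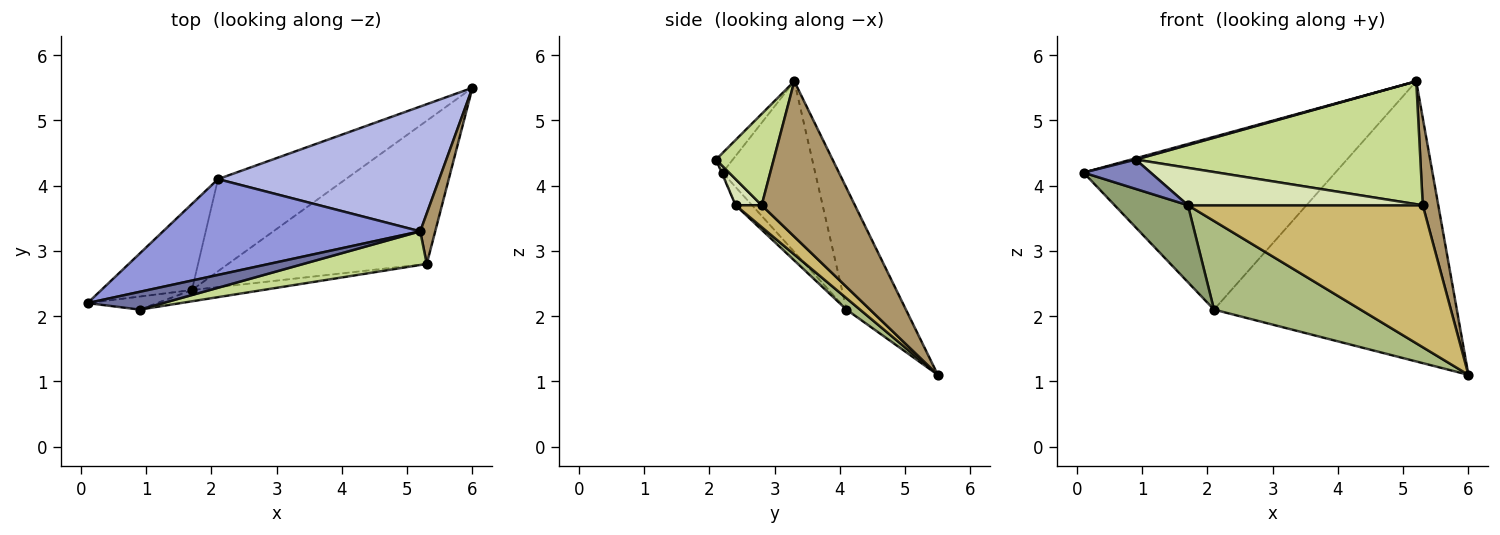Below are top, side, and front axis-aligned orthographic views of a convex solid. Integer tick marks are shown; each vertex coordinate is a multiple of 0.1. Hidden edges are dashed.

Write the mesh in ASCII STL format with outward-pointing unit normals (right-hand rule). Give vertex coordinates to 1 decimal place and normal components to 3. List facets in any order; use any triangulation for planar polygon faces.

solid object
 facet normal -0.250 -0.069 0.966
  outer loop
   vertex 0.9 2.1 4.4
   vertex 5.2 3.3 5.6
   vertex 0.1 2.2 4.2
  endloop
 endfacet
 facet normal -0.013 -0.914 -0.406
  outer loop
   vertex 1.7 2.4 3.7
   vertex 0.9 2.1 4.4
   vertex 0.1 2.2 4.2
  endloop
 endfacet
 facet normal -0.306 0.833 0.462
  outer loop
   vertex 2.1 4.1 2.1
   vertex 0.1 2.2 4.2
   vertex 5.2 3.3 5.6
  endloop
 endfacet
 facet normal -0.218 0.891 0.397
  outer loop
   vertex 2.1 4.1 2.1
   vertex 5.2 3.3 5.6
   vertex 6.0 5.5 1.1
  endloop
 endfacet
 facet normal -0.148 -0.659 -0.737
  outer loop
   vertex 2.1 4.1 2.1
   vertex 1.7 2.4 3.7
   vertex 0.1 2.2 4.2
  endloop
 endfacet
 facet normal 0.064 -0.692 -0.719
  outer loop
   vertex 2.1 4.1 2.1
   vertex 6.0 5.5 1.1
   vertex 1.7 2.4 3.7
  endloop
 endfacet
 facet normal 0.192 -0.947 0.259
  outer loop
   vertex 5.3 2.8 3.7
   vertex 5.2 3.3 5.6
   vertex 0.9 2.1 4.4
  endloop
 endfacet
 facet normal 0.106 -0.952 -0.287
  outer loop
   vertex 5.3 2.8 3.7
   vertex 0.9 2.1 4.4
   vertex 1.7 2.4 3.7
  endloop
 endfacet
 facet normal 0.982 -0.163 0.095
  outer loop
   vertex 5.3 2.8 3.7
   vertex 6.0 5.5 1.1
   vertex 5.2 3.3 5.6
  endloop
 endfacet
 facet normal 0.078 -0.702 -0.708
  outer loop
   vertex 5.3 2.8 3.7
   vertex 1.7 2.4 3.7
   vertex 6.0 5.5 1.1
  endloop
 endfacet
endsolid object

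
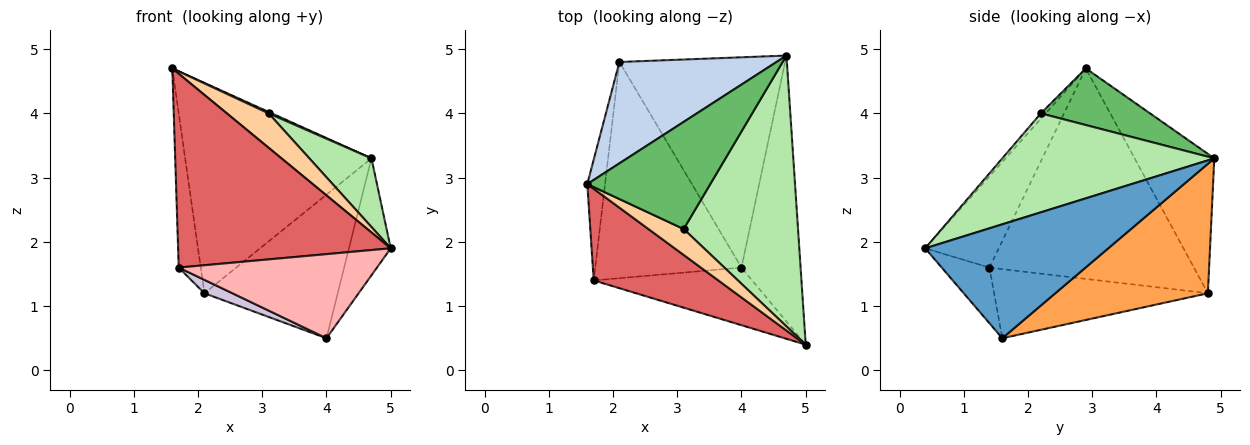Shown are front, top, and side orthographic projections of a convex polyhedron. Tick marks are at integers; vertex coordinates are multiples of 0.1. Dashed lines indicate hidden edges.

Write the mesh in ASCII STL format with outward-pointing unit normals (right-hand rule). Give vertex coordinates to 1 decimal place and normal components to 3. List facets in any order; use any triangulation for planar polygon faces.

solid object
 facet normal 0.870 0.198 -0.451
  outer loop
   vertex 4.0 1.6 0.5
   vertex 4.7 4.9 3.3
   vertex 5.0 0.4 1.9
  endloop
 endfacet
 facet normal -0.359 0.841 0.405
  outer loop
   vertex 2.1 4.8 1.2
   vertex 1.6 2.9 4.7
   vertex 4.7 4.9 3.3
  endloop
 endfacet
 facet normal 0.542 0.474 -0.694
  outer loop
   vertex 2.1 4.8 1.2
   vertex 4.7 4.9 3.3
   vertex 4.0 1.6 0.5
  endloop
 endfacet
 facet normal -0.092 -0.796 0.599
  outer loop
   vertex 3.1 2.2 4.0
   vertex 1.6 2.9 4.7
   vertex 5.0 0.4 1.9
  endloop
 endfacet
 facet normal 0.418 -0.012 0.908
  outer loop
   vertex 3.1 2.2 4.0
   vertex 4.7 4.9 3.3
   vertex 1.6 2.9 4.7
  endloop
 endfacet
 facet normal 0.643 -0.188 0.743
  outer loop
   vertex 3.1 2.2 4.0
   vertex 5.0 0.4 1.9
   vertex 4.7 4.9 3.3
  endloop
 endfacet
 facet normal -0.299 -0.863 0.408
  outer loop
   vertex 1.7 1.4 1.6
   vertex 5.0 0.4 1.9
   vertex 1.6 2.9 4.7
  endloop
 endfacet
 facet normal -0.195 -0.809 -0.554
  outer loop
   vertex 1.7 1.4 1.6
   vertex 4.0 1.6 0.5
   vertex 5.0 0.4 1.9
  endloop
 endfacet
 facet normal -0.991 0.107 -0.084
  outer loop
   vertex 1.7 1.4 1.6
   vertex 1.6 2.9 4.7
   vertex 2.1 4.8 1.2
  endloop
 endfacet
 facet normal -0.427 -0.056 -0.903
  outer loop
   vertex 1.7 1.4 1.6
   vertex 2.1 4.8 1.2
   vertex 4.0 1.6 0.5
  endloop
 endfacet
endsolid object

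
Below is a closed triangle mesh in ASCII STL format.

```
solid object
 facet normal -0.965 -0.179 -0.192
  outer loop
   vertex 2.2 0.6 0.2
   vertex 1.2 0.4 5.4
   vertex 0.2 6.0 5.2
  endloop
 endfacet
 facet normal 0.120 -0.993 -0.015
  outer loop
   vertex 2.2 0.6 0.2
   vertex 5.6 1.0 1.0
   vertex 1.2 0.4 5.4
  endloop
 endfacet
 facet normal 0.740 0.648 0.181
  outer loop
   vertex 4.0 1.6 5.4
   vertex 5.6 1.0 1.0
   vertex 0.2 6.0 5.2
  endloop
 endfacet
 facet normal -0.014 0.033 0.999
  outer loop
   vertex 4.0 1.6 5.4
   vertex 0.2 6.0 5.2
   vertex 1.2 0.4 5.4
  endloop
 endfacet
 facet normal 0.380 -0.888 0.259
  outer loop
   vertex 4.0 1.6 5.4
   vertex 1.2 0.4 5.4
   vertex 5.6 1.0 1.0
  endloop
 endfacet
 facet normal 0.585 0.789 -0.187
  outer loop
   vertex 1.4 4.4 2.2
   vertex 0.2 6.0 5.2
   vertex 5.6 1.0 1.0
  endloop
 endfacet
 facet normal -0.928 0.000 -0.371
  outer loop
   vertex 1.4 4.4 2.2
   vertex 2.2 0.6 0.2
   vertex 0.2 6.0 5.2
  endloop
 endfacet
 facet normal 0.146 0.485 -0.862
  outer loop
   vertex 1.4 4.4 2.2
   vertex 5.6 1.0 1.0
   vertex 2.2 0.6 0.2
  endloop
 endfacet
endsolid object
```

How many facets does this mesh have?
8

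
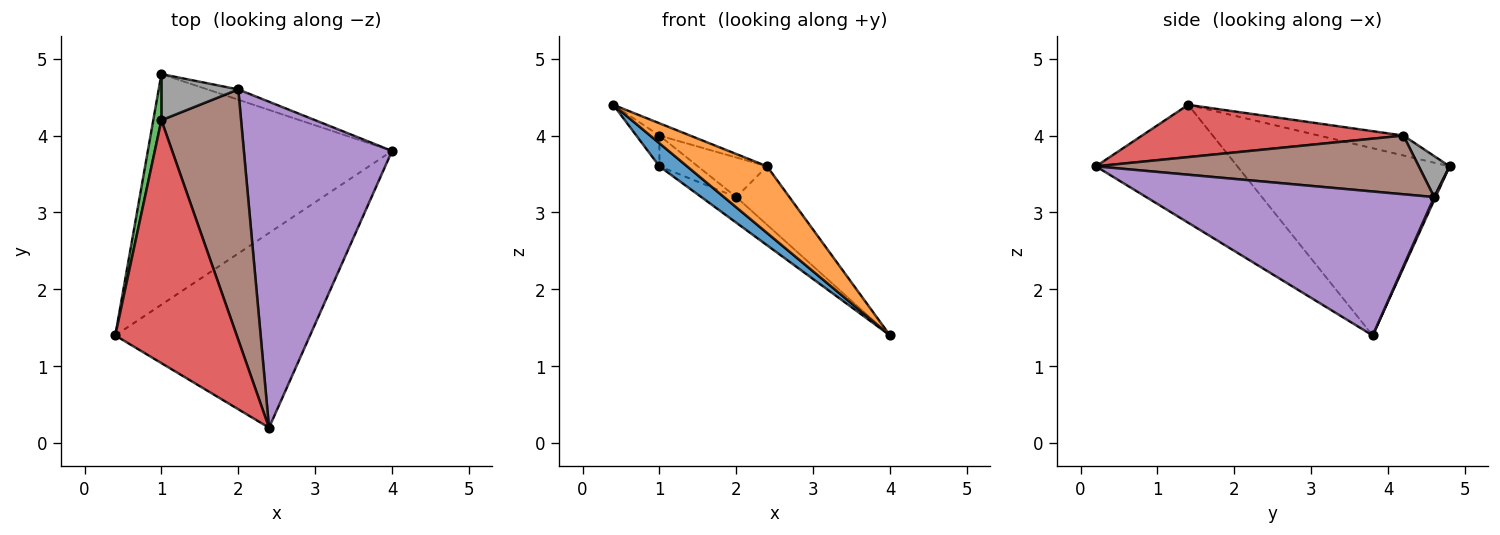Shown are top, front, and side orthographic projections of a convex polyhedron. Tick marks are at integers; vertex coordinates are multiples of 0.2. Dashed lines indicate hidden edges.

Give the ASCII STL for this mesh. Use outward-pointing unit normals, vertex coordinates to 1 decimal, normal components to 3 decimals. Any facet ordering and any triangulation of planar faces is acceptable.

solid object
 facet normal -0.607 -0.079 -0.791
  outer loop
   vertex 1.0 4.8 3.6
   vertex 4.0 3.8 1.4
   vertex 0.4 1.4 4.4
  endloop
 endfacet
 facet normal -0.497 -0.281 -0.821
  outer loop
   vertex 2.4 0.2 3.6
   vertex 0.4 1.4 4.4
   vertex 4.0 3.8 1.4
  endloop
 endfacet
 facet normal -0.897 0.245 0.367
  outer loop
   vertex 1.0 4.2 4.0
   vertex 1.0 4.8 3.6
   vertex 0.4 1.4 4.4
  endloop
 endfacet
 facet normal 0.395 0.046 0.918
  outer loop
   vertex 1.0 4.2 4.0
   vertex 0.4 1.4 4.4
   vertex 2.4 0.2 3.6
  endloop
 endfacet
 facet normal 0.691 0.128 0.711
  outer loop
   vertex 2.0 4.6 3.2
   vertex 2.4 0.2 3.6
   vertex 4.0 3.8 1.4
  endloop
 endfacet
 facet normal 0.588 0.126 0.799
  outer loop
   vertex 2.0 4.6 3.2
   vertex 1.0 4.2 4.0
   vertex 2.4 0.2 3.6
  endloop
 endfacet
 facet normal 0.037 0.928 -0.371
  outer loop
   vertex 2.0 4.6 3.2
   vertex 4.0 3.8 1.4
   vertex 1.0 4.8 3.6
  endloop
 endfacet
 facet normal 0.406 0.507 0.761
  outer loop
   vertex 2.0 4.6 3.2
   vertex 1.0 4.8 3.6
   vertex 1.0 4.2 4.0
  endloop
 endfacet
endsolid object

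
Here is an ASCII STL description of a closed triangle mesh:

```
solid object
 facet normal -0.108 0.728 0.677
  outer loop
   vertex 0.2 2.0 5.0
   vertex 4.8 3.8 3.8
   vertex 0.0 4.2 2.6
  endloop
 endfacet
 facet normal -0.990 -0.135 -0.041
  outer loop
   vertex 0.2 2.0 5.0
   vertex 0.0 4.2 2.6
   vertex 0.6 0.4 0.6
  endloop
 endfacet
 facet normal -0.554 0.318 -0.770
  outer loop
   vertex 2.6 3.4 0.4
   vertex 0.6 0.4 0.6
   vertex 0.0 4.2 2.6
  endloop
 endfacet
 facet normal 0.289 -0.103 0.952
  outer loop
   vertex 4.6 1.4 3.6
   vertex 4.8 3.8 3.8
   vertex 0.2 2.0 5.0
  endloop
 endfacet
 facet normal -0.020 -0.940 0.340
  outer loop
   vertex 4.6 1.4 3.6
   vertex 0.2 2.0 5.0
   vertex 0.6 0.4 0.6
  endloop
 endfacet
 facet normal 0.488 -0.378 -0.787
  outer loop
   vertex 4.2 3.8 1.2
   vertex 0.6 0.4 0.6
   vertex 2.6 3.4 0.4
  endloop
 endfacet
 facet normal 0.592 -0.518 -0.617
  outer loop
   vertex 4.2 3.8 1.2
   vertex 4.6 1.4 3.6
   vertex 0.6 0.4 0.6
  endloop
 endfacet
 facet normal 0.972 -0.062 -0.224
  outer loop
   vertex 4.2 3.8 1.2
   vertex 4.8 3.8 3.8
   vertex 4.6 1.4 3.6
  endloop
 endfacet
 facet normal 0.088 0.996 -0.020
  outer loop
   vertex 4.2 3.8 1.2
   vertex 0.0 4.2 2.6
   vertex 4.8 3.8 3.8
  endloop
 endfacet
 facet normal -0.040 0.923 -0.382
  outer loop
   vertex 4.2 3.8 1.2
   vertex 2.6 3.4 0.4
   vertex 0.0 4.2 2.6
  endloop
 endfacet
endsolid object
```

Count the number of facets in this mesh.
10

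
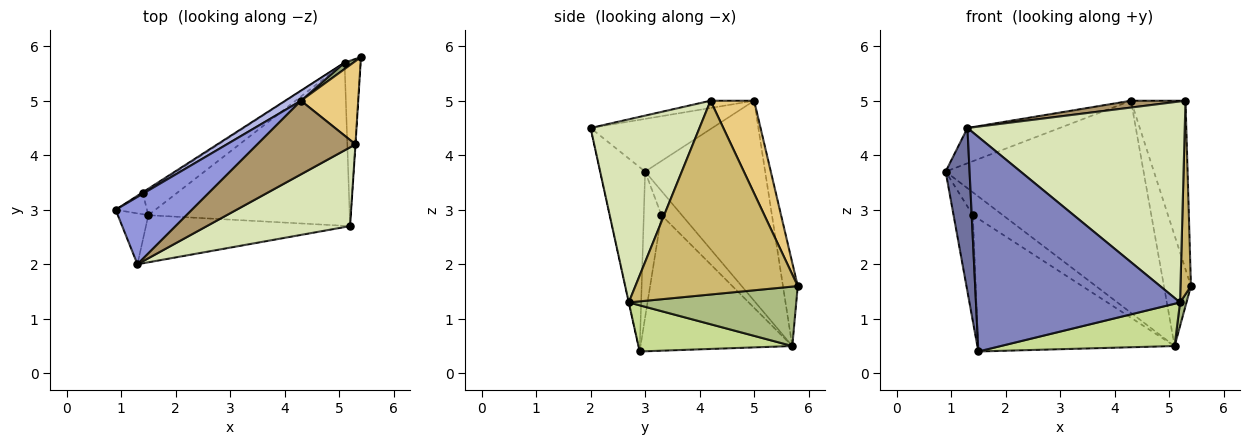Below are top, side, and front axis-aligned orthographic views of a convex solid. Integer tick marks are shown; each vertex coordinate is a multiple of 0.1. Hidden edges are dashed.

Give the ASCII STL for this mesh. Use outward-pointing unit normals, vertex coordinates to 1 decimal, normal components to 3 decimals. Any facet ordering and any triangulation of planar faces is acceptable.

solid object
 facet normal -0.873 -0.465 -0.145
  outer loop
   vertex 1.5 2.9 0.4
   vertex 1.3 2.0 4.5
   vertex 0.9 3.0 3.7
  endloop
 endfacet
 facet normal -0.001 -0.977 -0.214
  outer loop
   vertex 5.2 2.7 1.3
   vertex 1.3 2.0 4.5
   vertex 1.5 2.9 0.4
  endloop
 endfacet
 facet normal -0.522 0.396 0.756
  outer loop
   vertex 4.3 5.0 5.0
   vertex 0.9 3.0 3.7
   vertex 1.3 2.0 4.5
  endloop
 endfacet
 facet normal -0.518 0.854 0.041
  outer loop
   vertex 5.1 5.7 0.5
   vertex 0.9 3.0 3.7
   vertex 4.3 5.0 5.0
  endloop
 endfacet
 facet normal -0.479 0.876 0.051
  outer loop
   vertex 5.1 5.7 0.5
   vertex 4.3 5.0 5.0
   vertex 5.4 5.8 1.6
  endloop
 endfacet
 facet normal 0.965 -0.037 -0.260
  outer loop
   vertex 5.1 5.7 0.5
   vertex 5.4 5.8 1.6
   vertex 5.2 2.7 1.3
  endloop
 endfacet
 facet normal 0.217 -0.245 -0.945
  outer loop
   vertex 5.1 5.7 0.5
   vertex 5.2 2.7 1.3
   vertex 1.5 2.9 0.4
  endloop
 endfacet
 facet normal 0.423 -0.844 0.331
  outer loop
   vertex 5.3 4.2 5.0
   vertex 1.3 2.0 4.5
   vertex 5.2 2.7 1.3
  endloop
 endfacet
 facet normal -0.074 -0.092 0.993
  outer loop
   vertex 5.3 4.2 5.0
   vertex 4.3 5.0 5.0
   vertex 1.3 2.0 4.5
  endloop
 endfacet
 facet normal 0.998 -0.064 -0.001
  outer loop
   vertex 5.3 4.2 5.0
   vertex 5.2 2.7 1.3
   vertex 5.4 5.8 1.6
  endloop
 endfacet
 facet normal 0.583 0.729 0.360
  outer loop
   vertex 5.3 4.2 5.0
   vertex 5.4 5.8 1.6
   vertex 4.3 5.0 5.0
  endloop
 endfacet
 facet normal -0.668 0.730 -0.144
  outer loop
   vertex 1.4 3.3 2.9
   vertex 1.5 2.9 0.4
   vertex 0.9 3.0 3.7
  endloop
 endfacet
 facet normal -0.563 0.825 -0.042
  outer loop
   vertex 1.4 3.3 2.9
   vertex 0.9 3.0 3.7
   vertex 5.1 5.7 0.5
  endloop
 endfacet
 facet normal -0.604 0.783 -0.149
  outer loop
   vertex 1.4 3.3 2.9
   vertex 5.1 5.7 0.5
   vertex 1.5 2.9 0.4
  endloop
 endfacet
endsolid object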